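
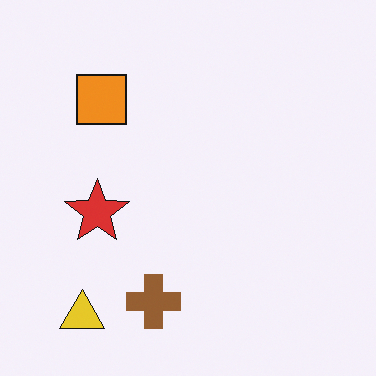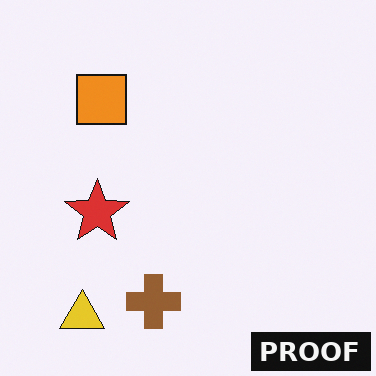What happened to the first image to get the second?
This is the original image watermarked with the text "PROOF" in the lower-right corner.

A dark label reading "PROOF" appears in the lower-right corner.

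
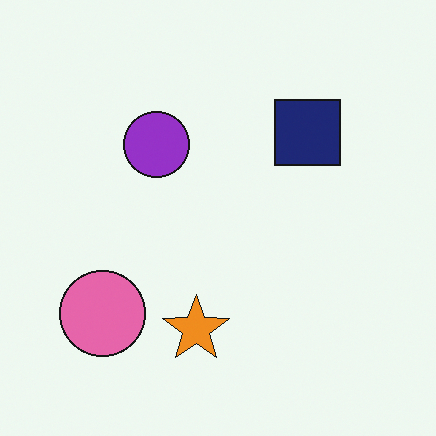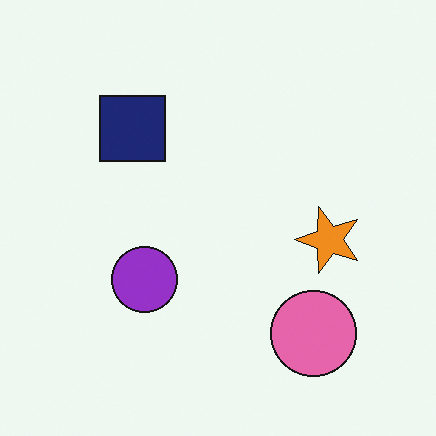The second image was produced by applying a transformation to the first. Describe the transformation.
It was rotated 90° counter-clockwise.

The pink circle sits in the bottom-left of the first image and the bottom-right of the second — consistent with a whole-image 90° counter-clockwise rotation.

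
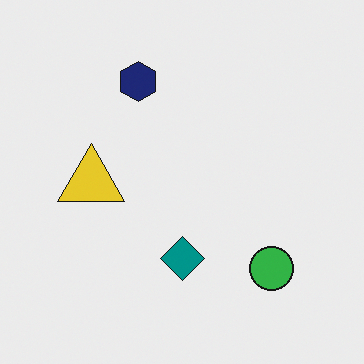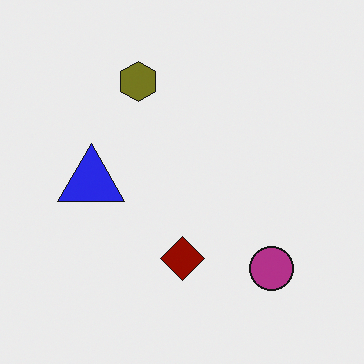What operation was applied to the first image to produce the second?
The second image is the first hue-shifted through roughly half the color wheel.

Every shape's color has rotated by the same amount around the hue wheel — a uniform hue shift.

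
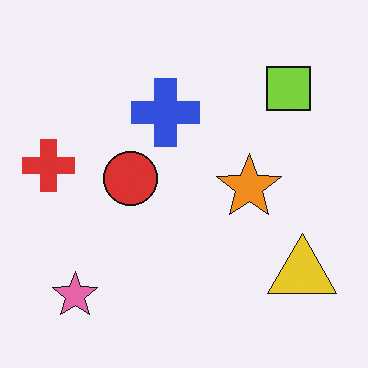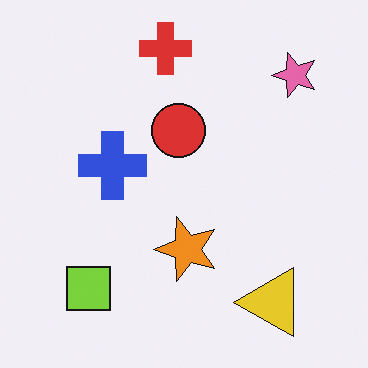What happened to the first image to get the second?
It was transposed (reflected across the top-left ↔ bottom-right diagonal).

Shapes have swapped their row and column positions — what was in the top-right is now in the bottom-left — a diagonal reflection.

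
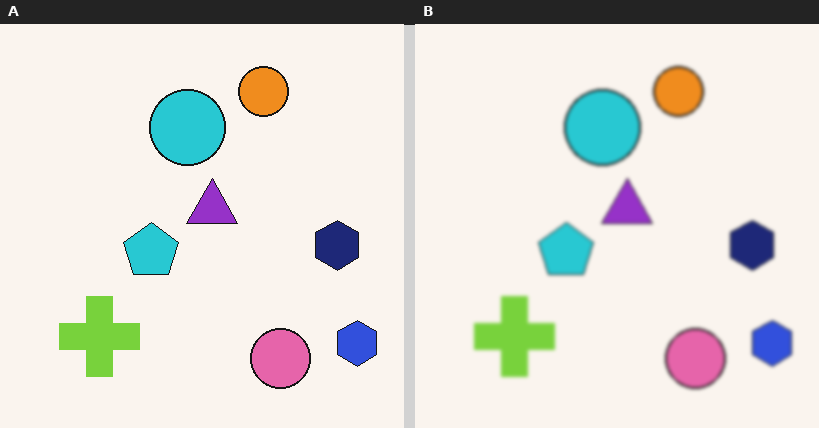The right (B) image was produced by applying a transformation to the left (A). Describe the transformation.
The image was lightly blurred.

Shape edges and outlines are uniformly softened across the whole image.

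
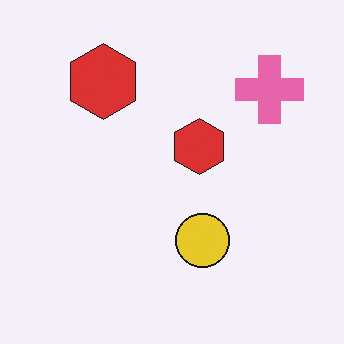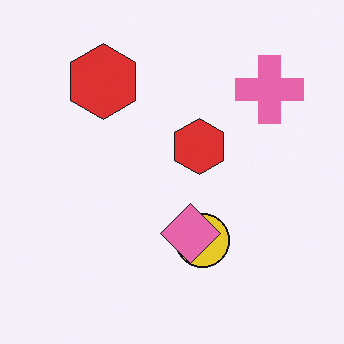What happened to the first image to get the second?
This is the original image overlaid with an additional pink diamond.

A pink diamond appears in the second image that is absent from the first.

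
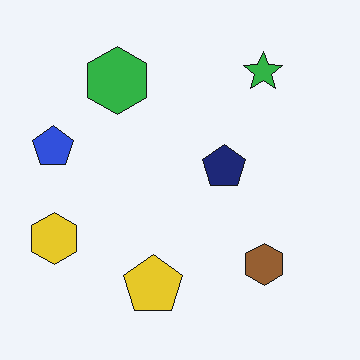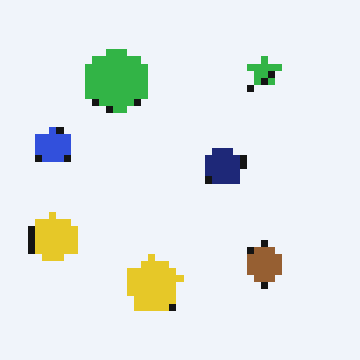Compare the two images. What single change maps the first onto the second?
Pixelated into visible square blocks.

Shapes are reduced to large square blocks; fine edges and outlines are lost — a downscale-then-upscale (mosaic) effect.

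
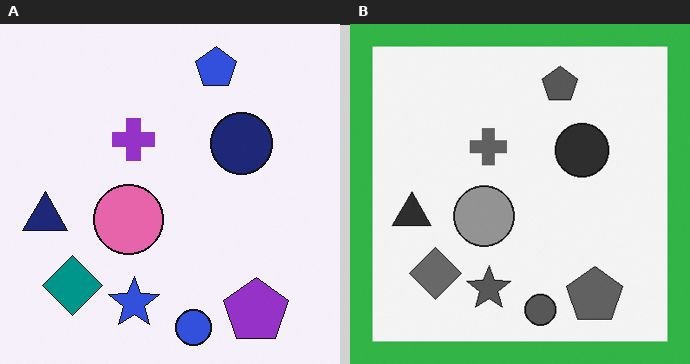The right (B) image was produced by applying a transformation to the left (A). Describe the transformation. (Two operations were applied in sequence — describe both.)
The image was converted to grayscale, then framed with a green border.

All color is removed — every shape is now a shade of grey. A solid green frame runs around the edge of the right (B) image, with the content slightly shrunk inside it.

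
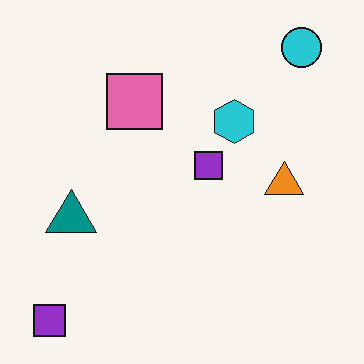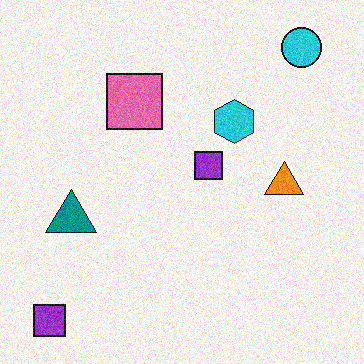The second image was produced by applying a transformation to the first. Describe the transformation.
It was degraded with moderate additive noise.

Random speckle covers the whole image, including the flat background.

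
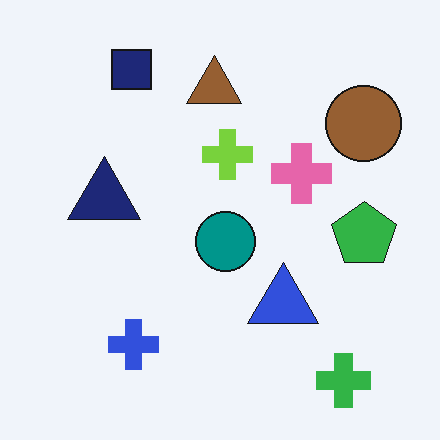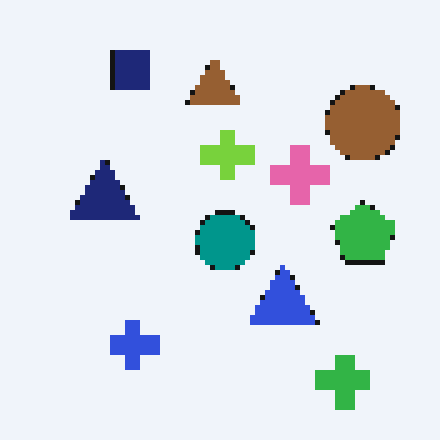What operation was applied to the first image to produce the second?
The image was lightly pixelated (a mild mosaic effect).

Shapes are reduced to large square blocks; fine edges and outlines are lost — a downscale-then-upscale (mosaic) effect.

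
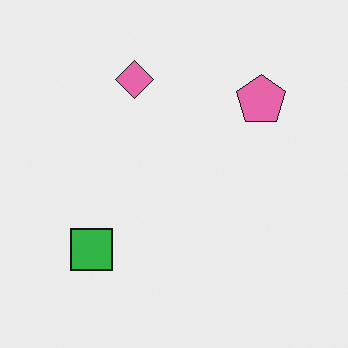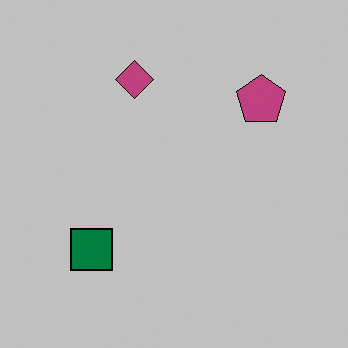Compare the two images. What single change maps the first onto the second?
The transformation is: aggressively posterized.

Each flat color has snapped to a coarser quantized level — most visibly, the near-white background has dropped to a flat grey.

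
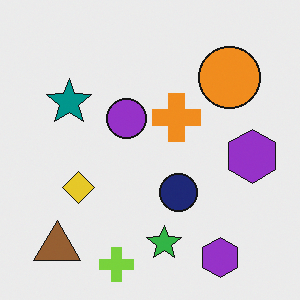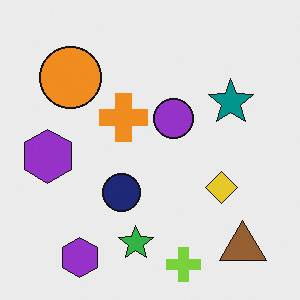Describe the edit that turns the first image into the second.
The image was flipped horizontally (left ↔ right).

The brown triangle is in the bottom-left of the first image and the bottom-right of the second — shapes on opposite sides of the vertical midline have swapped in a mirror flip.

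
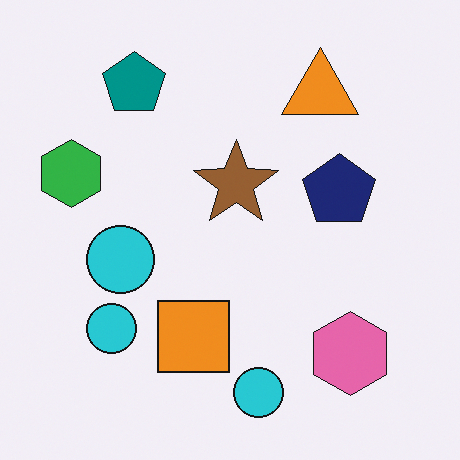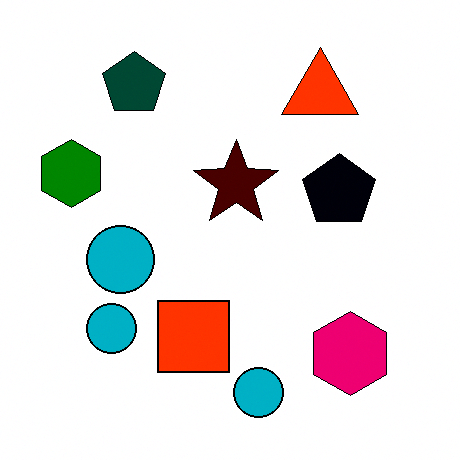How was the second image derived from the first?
The second image is the first boosted in contrast.

Tones are pushed away from mid-grey across the whole image — a global contrast change.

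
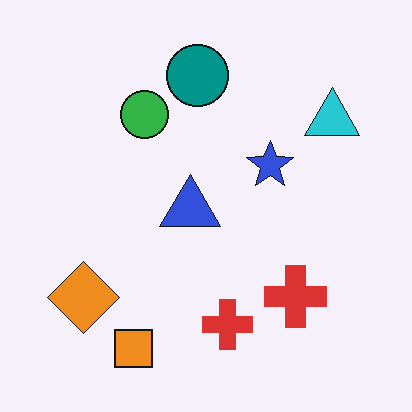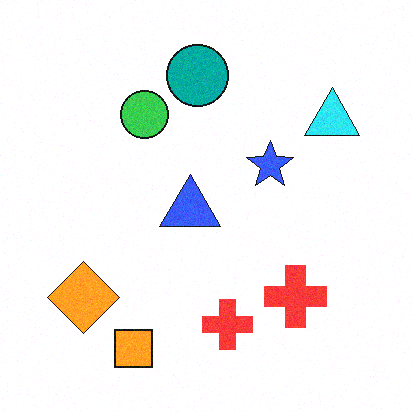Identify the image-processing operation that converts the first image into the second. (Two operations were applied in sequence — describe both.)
Degraded with subtle gaussian noise, then slightly brightened.

Random speckle covers the whole image, including the flat background. Every pixel — background and shapes alike — is uniformly brightened.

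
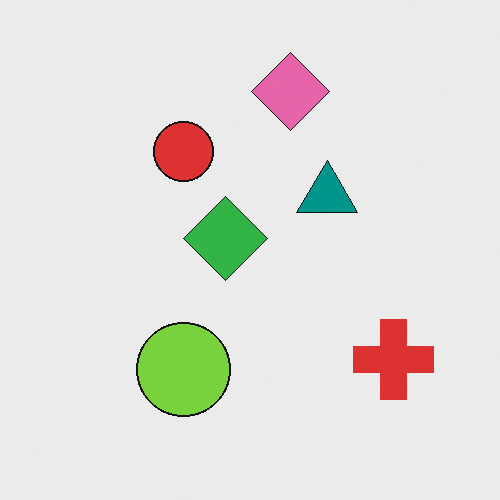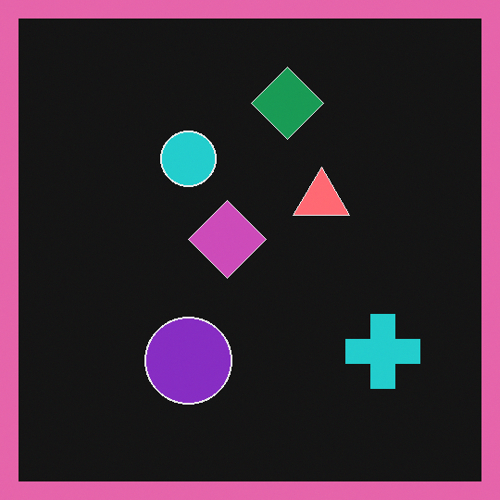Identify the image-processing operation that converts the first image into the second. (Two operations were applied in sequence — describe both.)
It was color-inverted (negative), then framed with a pink border.

The light background has become dark and every shape's color is its complement — a photographic negative. A solid pink frame runs around the edge of the second image, with the content slightly shrunk inside it.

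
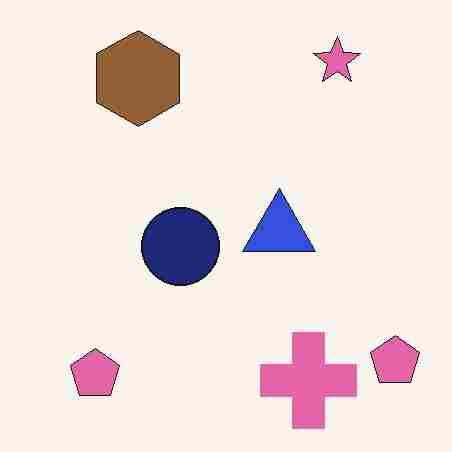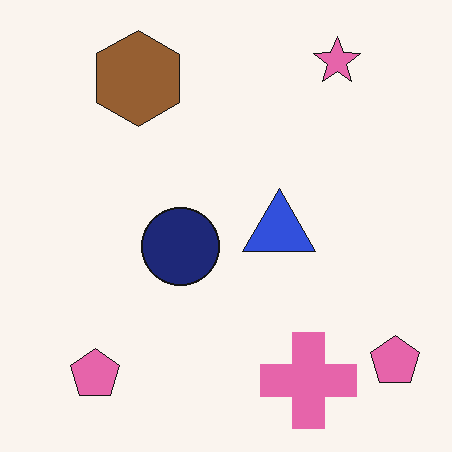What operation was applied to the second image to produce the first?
It was degraded with heavy JPEG compression.

Blocky 8×8 compression artifacts appear around shape edges and the flat background shows ringing — characteristic JPEG degradation.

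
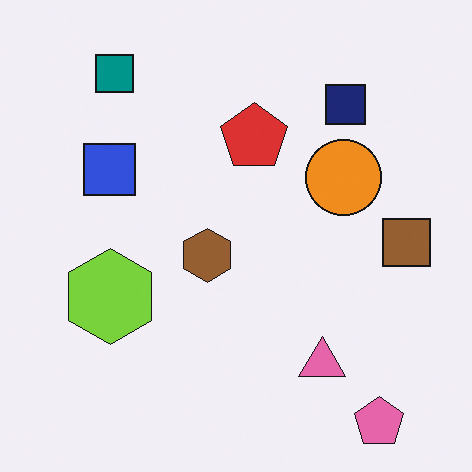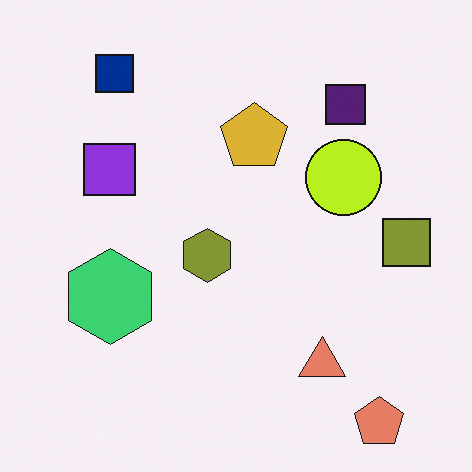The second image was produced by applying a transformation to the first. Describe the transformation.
This is the original image hue-shifted slightly.

Every shape's color has rotated by the same amount around the hue wheel — a uniform hue shift.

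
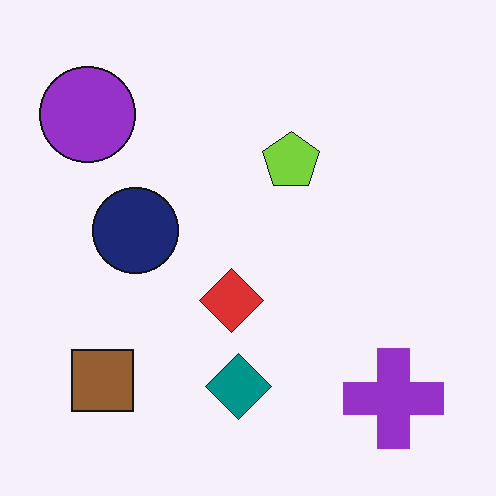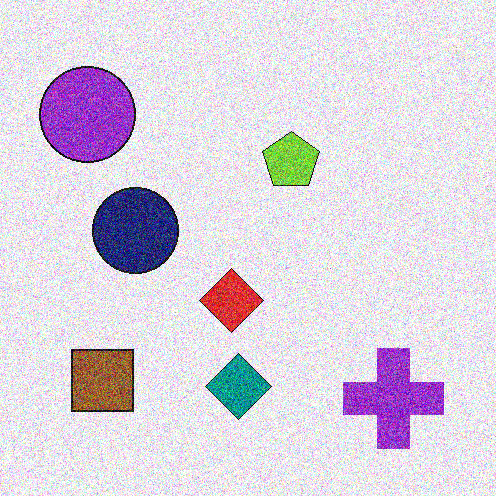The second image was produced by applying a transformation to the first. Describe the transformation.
This is the original image degraded with a thick layer of grain.

Random speckle covers the whole image, including the flat background.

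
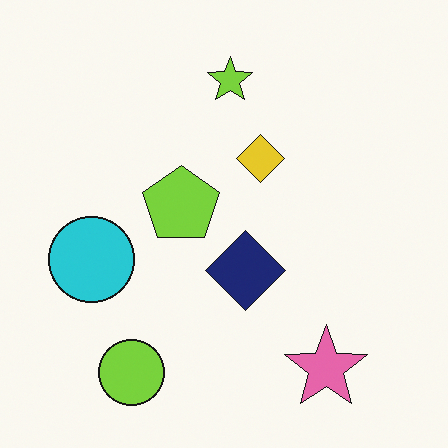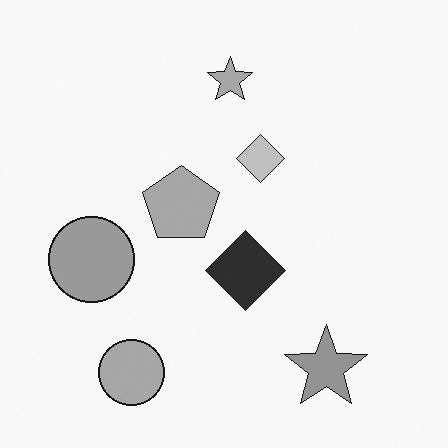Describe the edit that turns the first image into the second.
This is the original image converted to grayscale.

All color is removed — every shape is now a shade of grey.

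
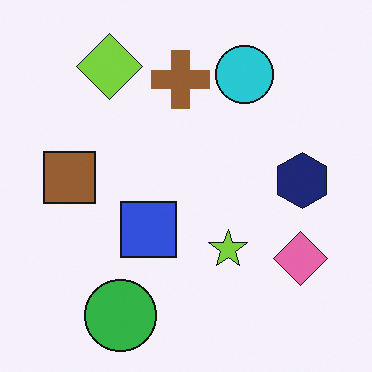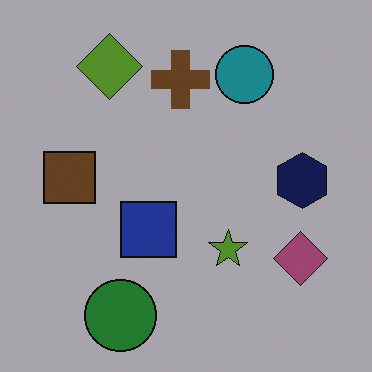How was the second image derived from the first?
It was noticeably darkened.

Every pixel — background and shapes alike — is uniformly darkened.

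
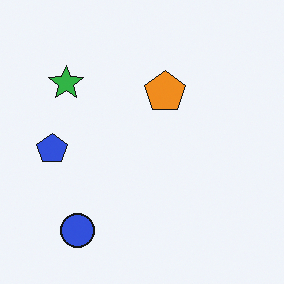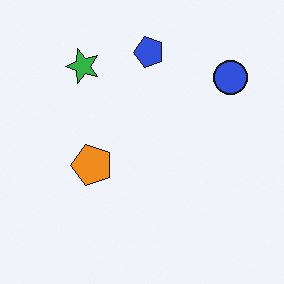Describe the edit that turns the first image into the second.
The transformation is: transposed (reflected across the top-left ↔ bottom-right diagonal).

Shapes have swapped their row and column positions — what was in the top-right is now in the bottom-left — a diagonal reflection.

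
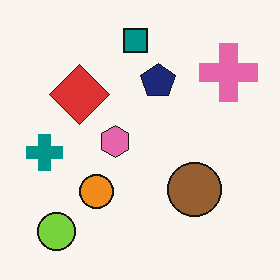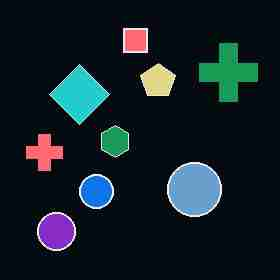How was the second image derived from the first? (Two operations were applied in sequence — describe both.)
It was color-inverted (negative), then heavily JPEG-compressed with obvious blocking artifacts.

The light background has become dark and every shape's color is its complement — a photographic negative. Blocky 8×8 compression artifacts appear around shape edges and the flat background shows ringing — characteristic JPEG degradation.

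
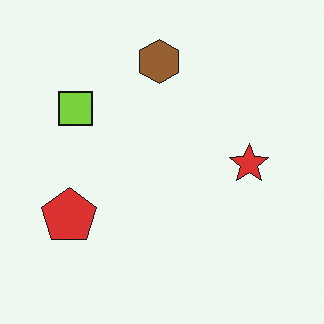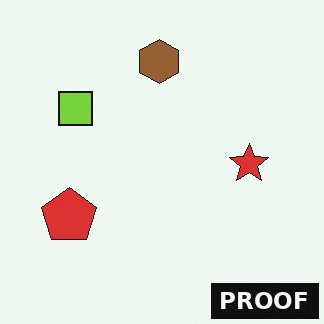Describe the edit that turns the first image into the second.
The image was watermarked with the text "PROOF" in the lower-right corner.

A dark label reading "PROOF" appears in the lower-right corner.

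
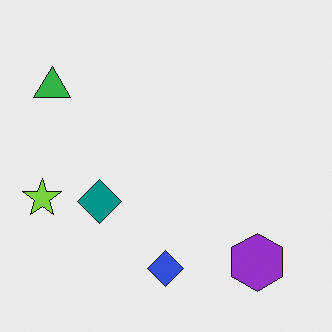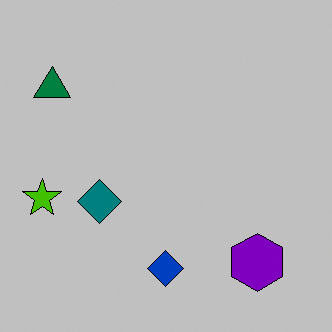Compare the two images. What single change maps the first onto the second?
The second image is the first heavily posterized to just a handful of flat colors.

Each flat color has snapped to a coarser quantized level — most visibly, the near-white background has dropped to a flat grey.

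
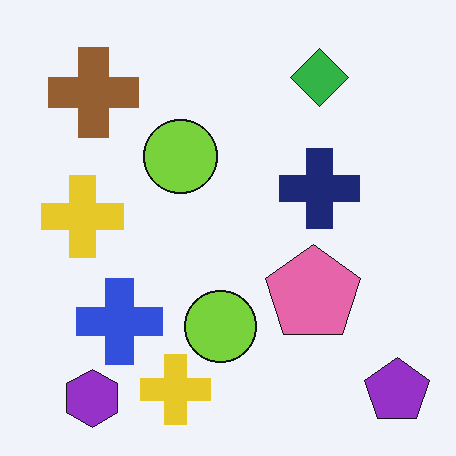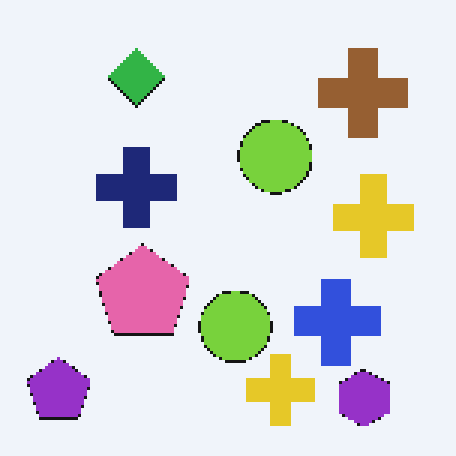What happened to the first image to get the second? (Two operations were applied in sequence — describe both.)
The image was lightly pixelated (a mild mosaic effect), then flipped horizontally (left ↔ right).

Shapes are reduced to large square blocks; fine edges and outlines are lost — a downscale-then-upscale (mosaic) effect. The purple pentagon is in the bottom-right of the first image and the bottom-left of the second — shapes on opposite sides of the vertical midline have swapped in a mirror flip.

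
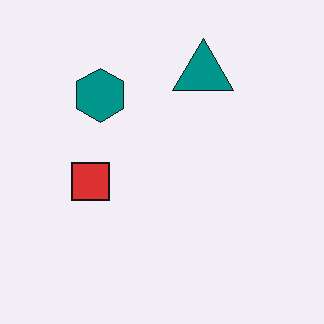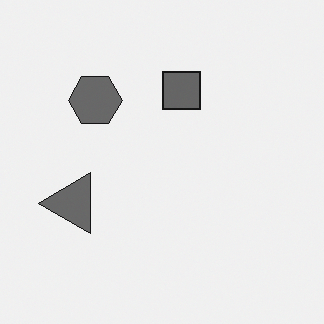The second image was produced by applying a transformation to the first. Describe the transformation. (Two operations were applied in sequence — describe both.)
The second image is the first transposed (reflected across the top-left ↔ bottom-right diagonal), then converted to grayscale.

Shapes have swapped their row and column positions — what was in the top-right is now in the bottom-left — a diagonal reflection. All color is removed — every shape is now a shade of grey.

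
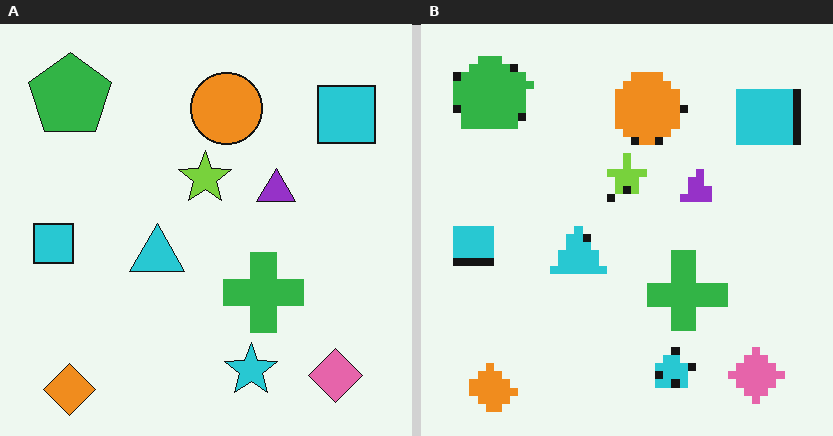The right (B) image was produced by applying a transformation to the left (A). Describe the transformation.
Moderately pixelated.

Shapes are reduced to large square blocks; fine edges and outlines are lost — a downscale-then-upscale (mosaic) effect.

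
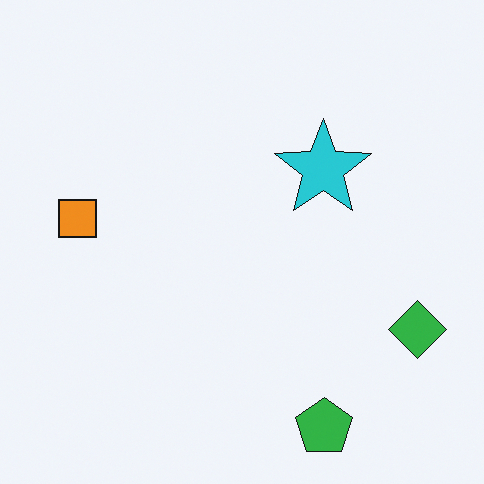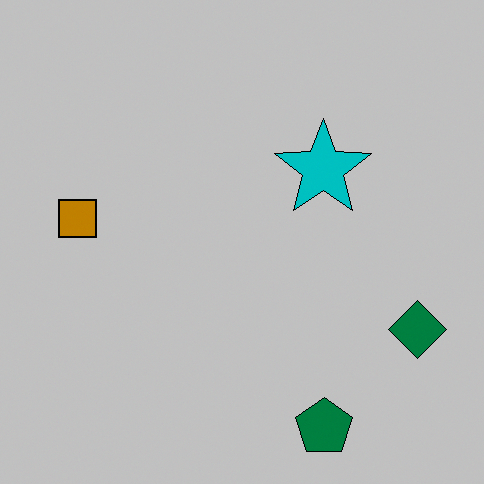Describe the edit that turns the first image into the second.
The image was aggressively posterized.

Each flat color has snapped to a coarser quantized level — most visibly, the near-white background has dropped to a flat grey.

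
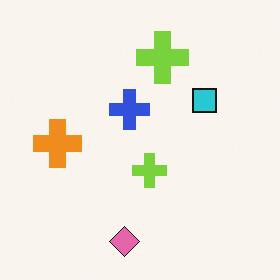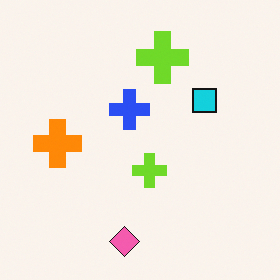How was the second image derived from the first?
The transformation is: slightly oversaturated.

All colors are more vivid — a global saturation change.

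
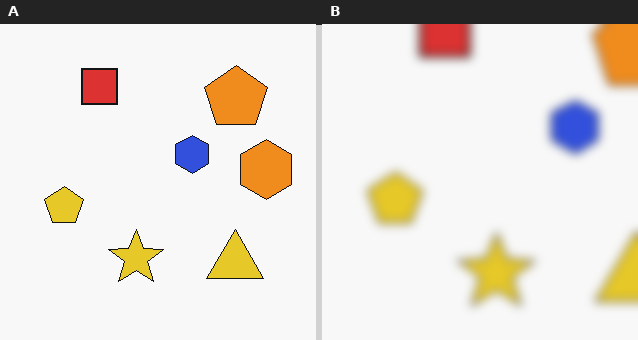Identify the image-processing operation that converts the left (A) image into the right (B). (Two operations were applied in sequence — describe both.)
The right (B) image is the left (A) cropped slightly and scaled back up, then heavily blurred.

The visible shapes are larger and the field of view is narrower; shapes near the original edges may be partly or wholly outside the frame — a crop-and-rescale. Shape edges and outlines are uniformly softened across the whole image.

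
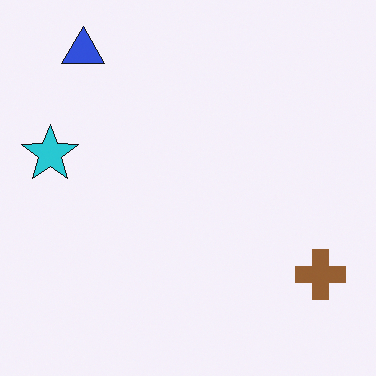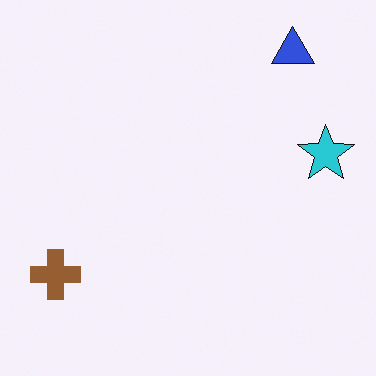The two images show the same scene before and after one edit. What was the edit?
The image was flipped horizontally (left ↔ right).

The cyan star is in the left of the first image and the right of the second — shapes on opposite sides of the vertical midline have swapped in a mirror flip.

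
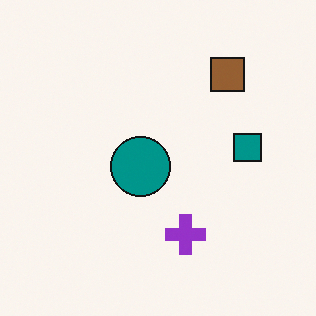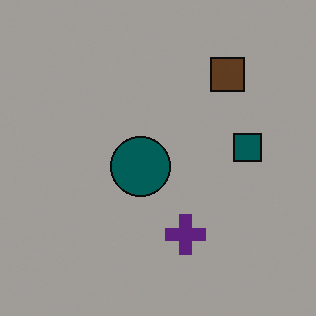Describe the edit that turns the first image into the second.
The image was substantially darkened.

Every pixel — background and shapes alike — is uniformly darkened.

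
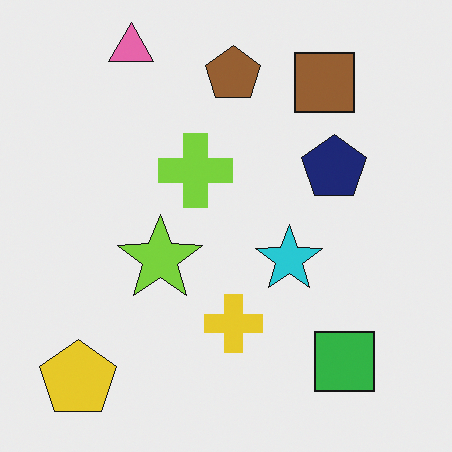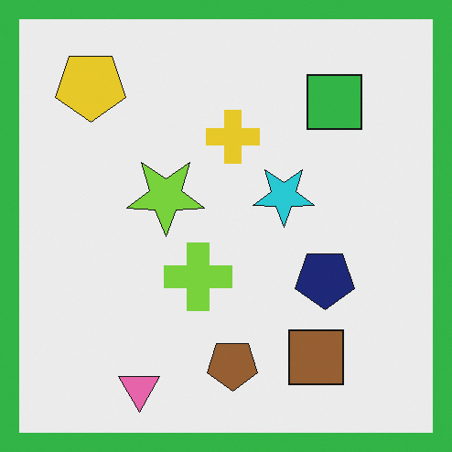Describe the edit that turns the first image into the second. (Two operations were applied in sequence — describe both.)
Flipped vertically (top ↔ bottom), then framed with a green border.

The pink triangle is in the top-left of the first image and the bottom-left of the second — shapes on opposite sides of the horizontal midline have swapped in a mirror flip. A solid green frame runs around the edge of the second image, with the content slightly shrunk inside it.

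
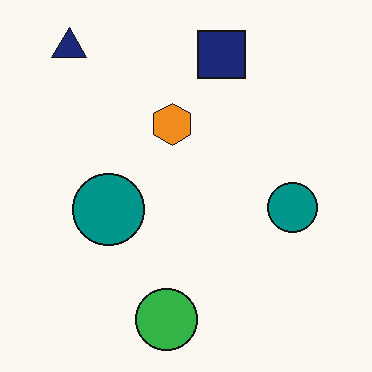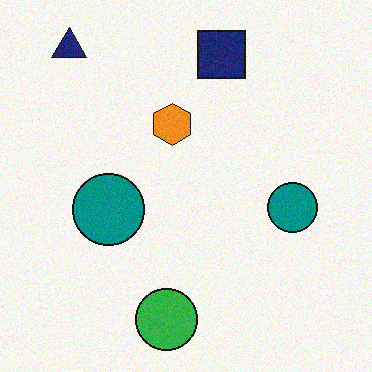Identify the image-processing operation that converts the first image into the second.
The image was degraded with subtle gaussian noise.

Random speckle covers the whole image, including the flat background.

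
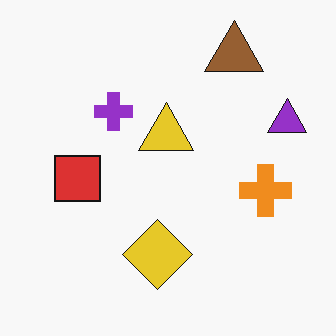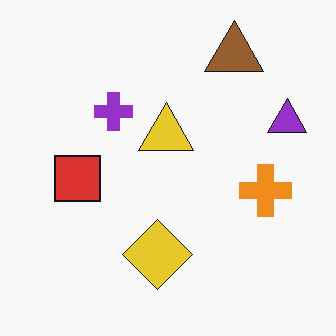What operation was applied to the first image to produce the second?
This is the original image given moderate JPEG compression.

Blocky 8×8 compression artifacts appear around shape edges and the flat background shows ringing — characteristic JPEG degradation.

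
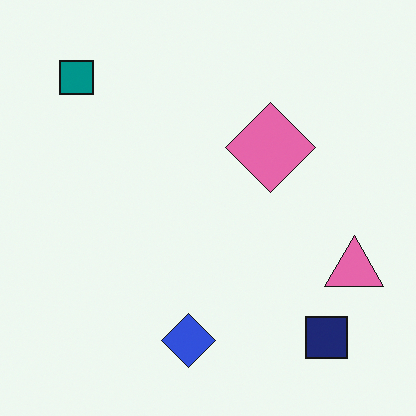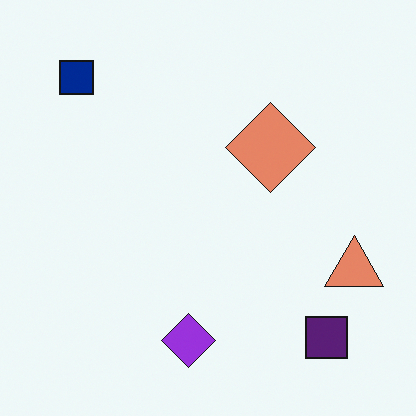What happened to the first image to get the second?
Hue-shifted slightly.

Every shape's color has rotated by the same amount around the hue wheel — a uniform hue shift.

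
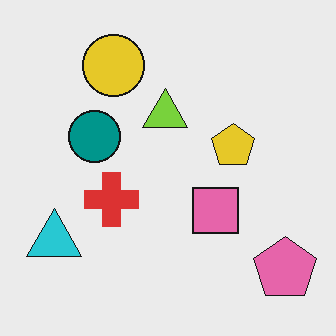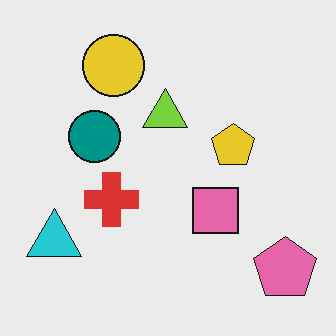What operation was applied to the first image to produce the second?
It was given moderate JPEG compression.

Blocky 8×8 compression artifacts appear around shape edges and the flat background shows ringing — characteristic JPEG degradation.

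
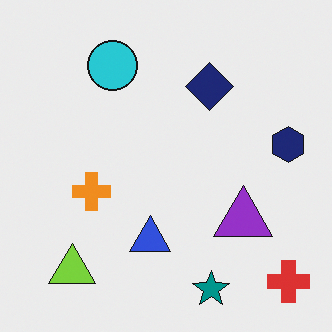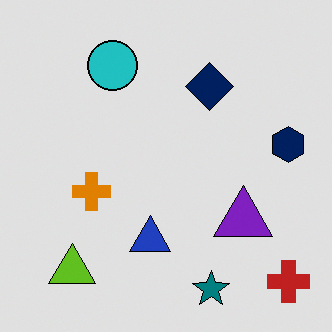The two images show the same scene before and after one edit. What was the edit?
This is the original image moderately posterized.

Each flat color has snapped to a coarser quantized level — most visibly, the near-white background has dropped to a flat grey.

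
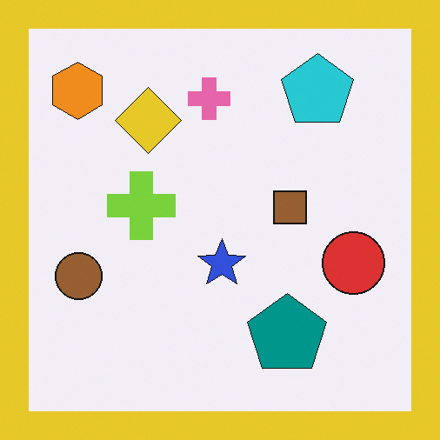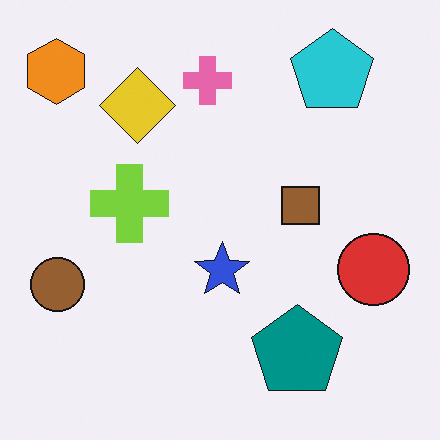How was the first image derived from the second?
Framed with a yellow border.

A solid yellow frame runs around the edge of the first image, with the content slightly shrunk inside it.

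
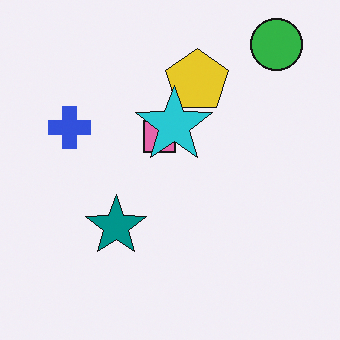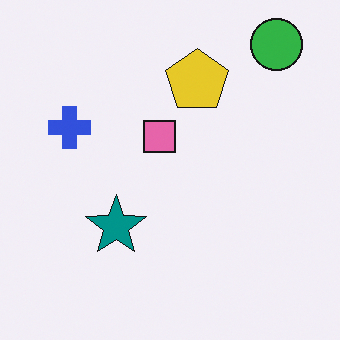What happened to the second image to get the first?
The image was overlaid with an additional cyan star.

A cyan star appears in the first image that is absent from the second.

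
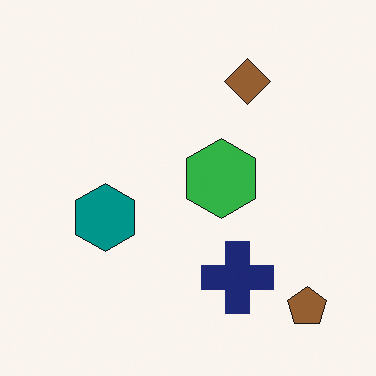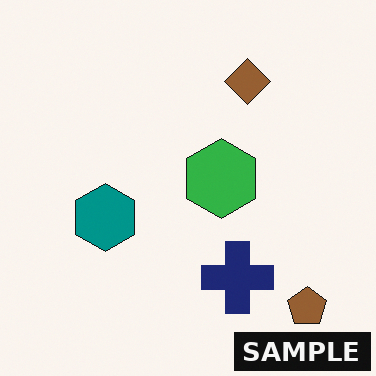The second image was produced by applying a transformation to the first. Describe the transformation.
It was watermarked with the text "SAMPLE" in the lower-right corner.

A dark label reading "SAMPLE" appears in the lower-right corner.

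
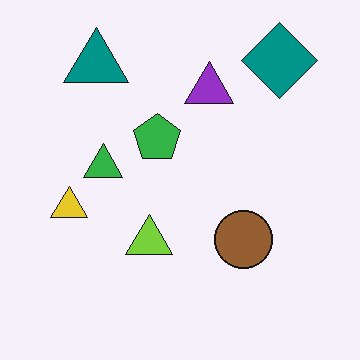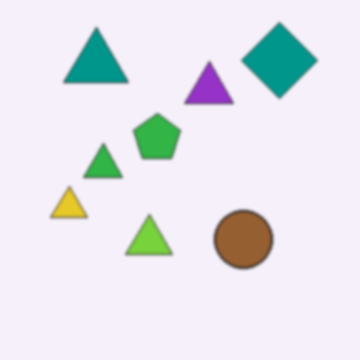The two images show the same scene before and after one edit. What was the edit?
It was given a subtle gaussian blur.

Shape edges and outlines are uniformly softened across the whole image.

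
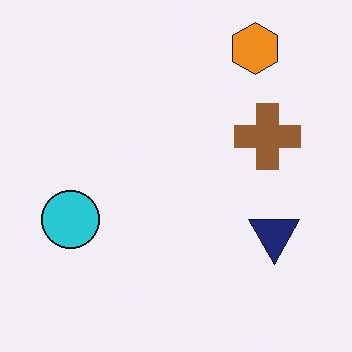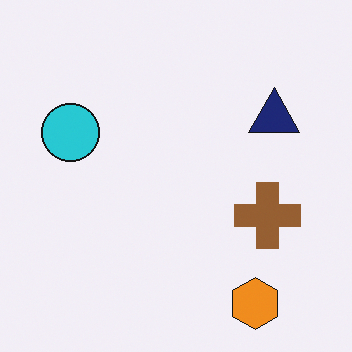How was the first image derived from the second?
The transformation is: flipped vertically (top ↔ bottom).

The orange hexagon is in the bottom-right of the second image and the top-right of the first — shapes on opposite sides of the horizontal midline have swapped in a mirror flip.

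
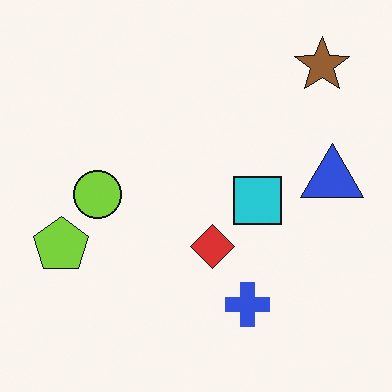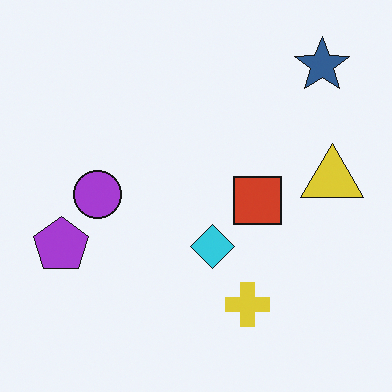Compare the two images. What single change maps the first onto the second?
Hue-shifted by a large amount.

Every shape's color has rotated by the same amount around the hue wheel — a uniform hue shift.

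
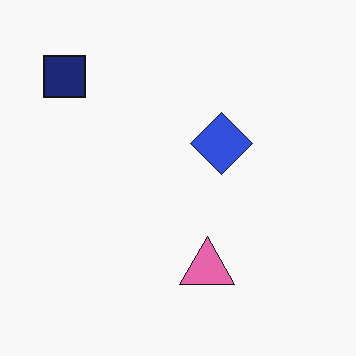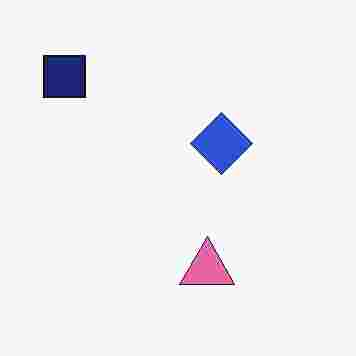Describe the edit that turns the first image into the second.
The second image is the first heavily JPEG-compressed with obvious blocking artifacts.

Blocky 8×8 compression artifacts appear around shape edges and the flat background shows ringing — characteristic JPEG degradation.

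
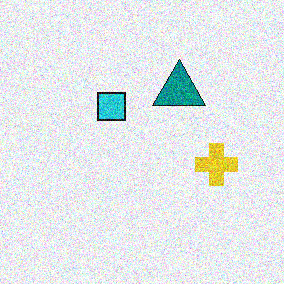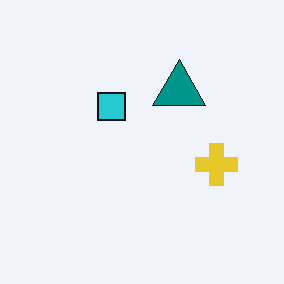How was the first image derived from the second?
The transformation is: degraded with strong gaussian noise.

Random speckle covers the whole image, including the flat background.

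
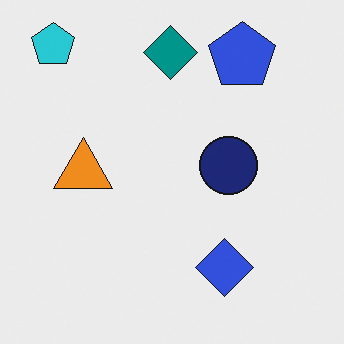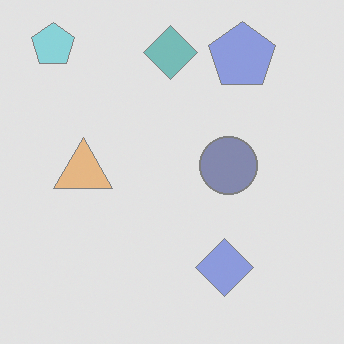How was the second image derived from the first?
It was washed out (contrast reduced).

Tones are pushed toward mid-grey across the whole image — a global contrast change.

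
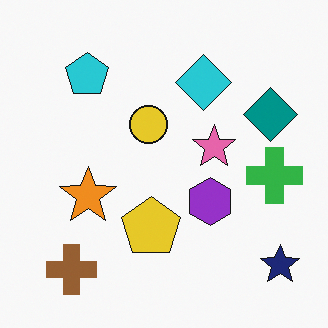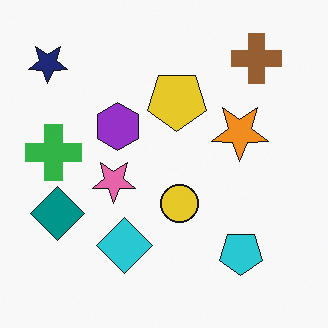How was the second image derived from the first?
The transformation is: rotated 180°.

The navy star sits in the bottom-right of the first image and the top-left of the second — consistent with a whole-image 180° rotation.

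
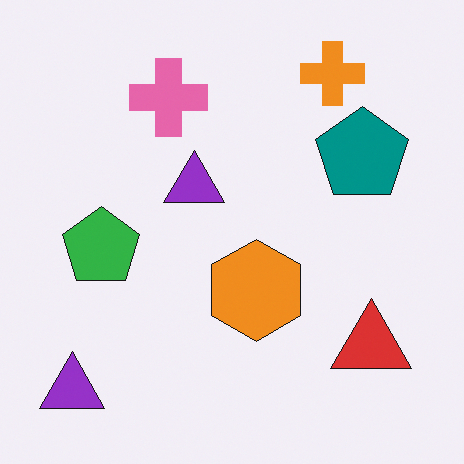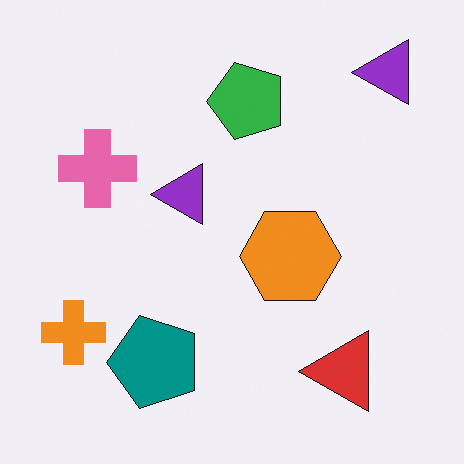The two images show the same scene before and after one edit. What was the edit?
The transformation is: transposed (reflected across the top-left ↔ bottom-right diagonal).

Shapes have swapped their row and column positions — what was in the top-right is now in the bottom-left — a diagonal reflection.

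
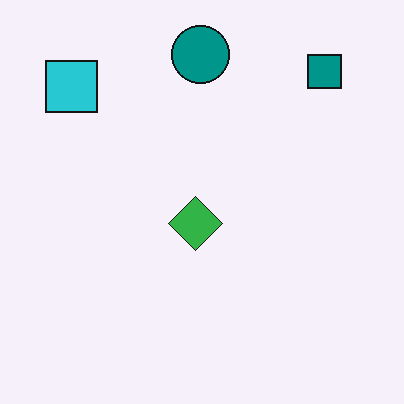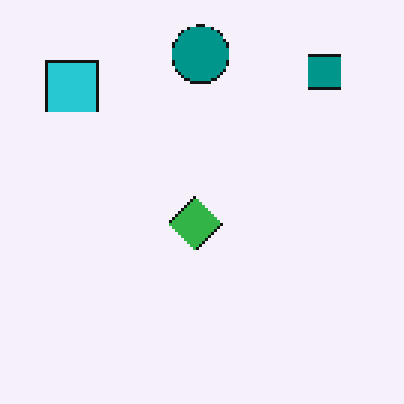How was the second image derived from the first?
Lightly pixelated (a mild mosaic effect).

Shapes are reduced to large square blocks; fine edges and outlines are lost — a downscale-then-upscale (mosaic) effect.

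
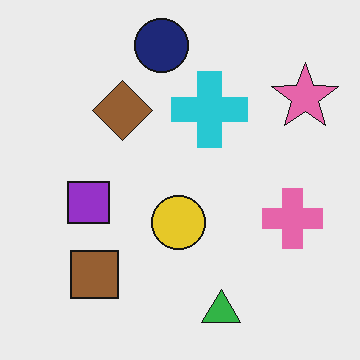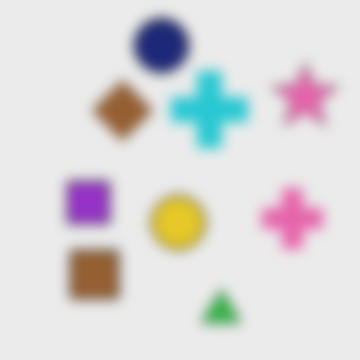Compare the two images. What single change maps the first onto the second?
The image was heavily blurred.

Shape edges and outlines are uniformly softened across the whole image.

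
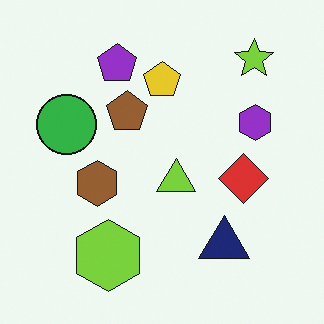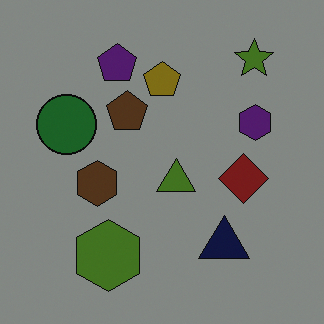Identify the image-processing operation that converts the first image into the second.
The image was noticeably darkened.

Every pixel — background and shapes alike — is uniformly darkened.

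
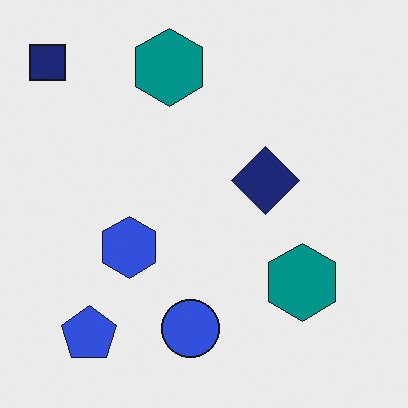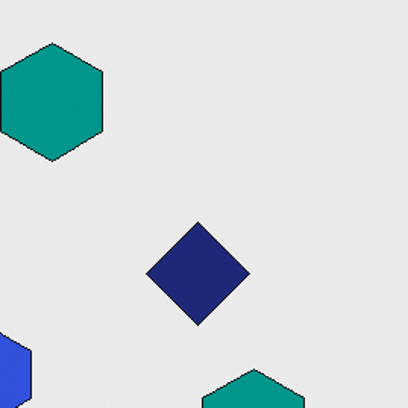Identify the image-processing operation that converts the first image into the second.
The second image is the first cropped to a modestly smaller region and rescaled.

The visible shapes are larger and the field of view is narrower; shapes near the original edges may be partly or wholly outside the frame — a crop-and-rescale.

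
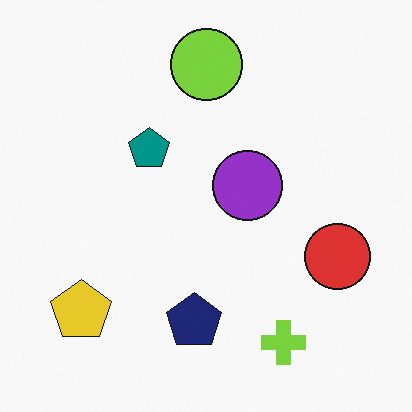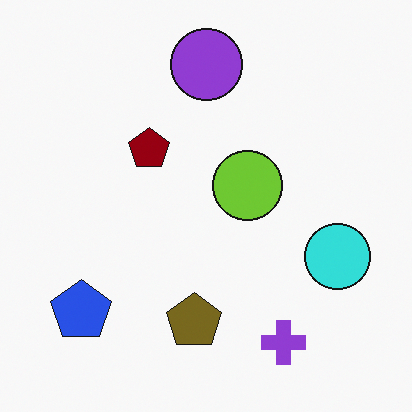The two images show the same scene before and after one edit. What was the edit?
The transformation is: hue-shifted through roughly half the color wheel.

Every shape's color has rotated by the same amount around the hue wheel — a uniform hue shift.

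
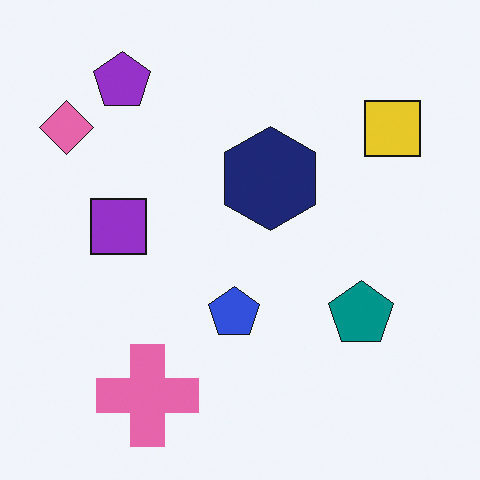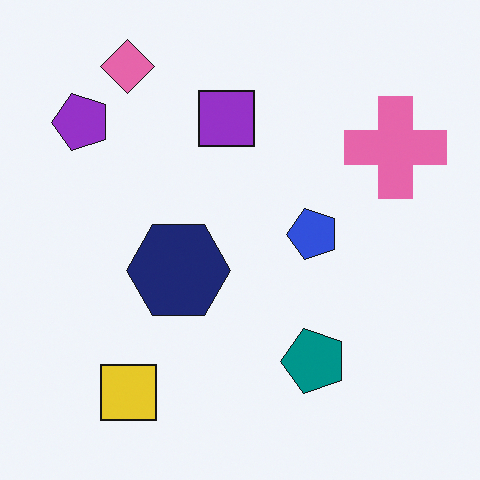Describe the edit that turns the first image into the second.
The second image is the first transposed (reflected across the top-left ↔ bottom-right diagonal).

Shapes have swapped their row and column positions — what was in the top-right is now in the bottom-left — a diagonal reflection.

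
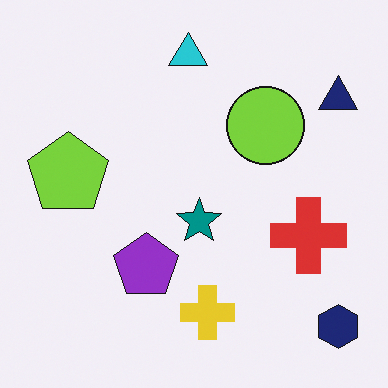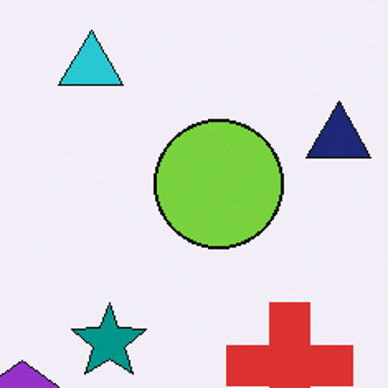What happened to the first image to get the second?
The transformation is: cropped tightly and scaled back up.

The visible shapes are larger and the field of view is narrower; shapes near the original edges may be partly or wholly outside the frame — a crop-and-rescale.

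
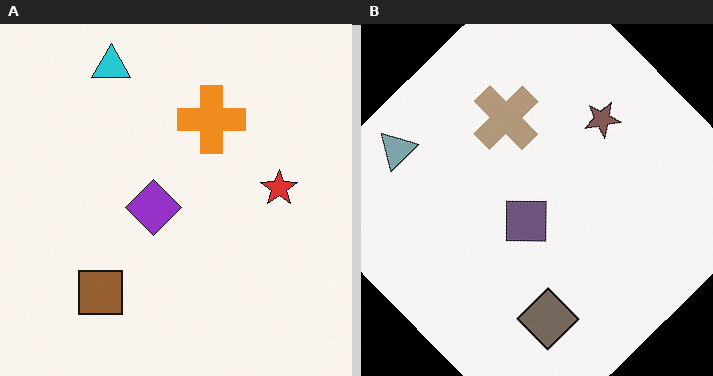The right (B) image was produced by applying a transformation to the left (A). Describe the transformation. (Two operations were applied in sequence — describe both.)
The transformation is: rotated counter-clockwise by a large amount — several tens of degrees, then heavily desaturated.

Every shape is tilted by the same angle and the image corners show triangular fill wedges — a whole-image rotation by a non-right angle. All colors are more muted and greyish — a global saturation change.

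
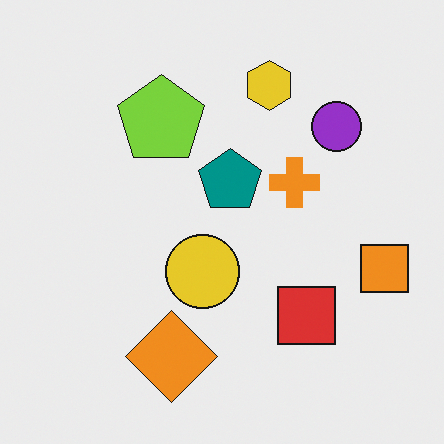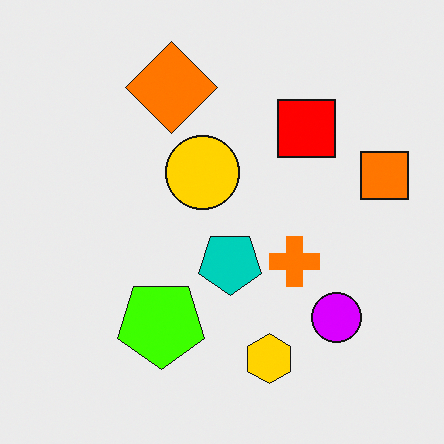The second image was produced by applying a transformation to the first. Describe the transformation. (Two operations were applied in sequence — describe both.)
The transformation is: flipped vertically (top ↔ bottom), then made much more vivid (saturation change).

The yellow hexagon is in the top of the first image and the bottom of the second — shapes on opposite sides of the horizontal midline have swapped in a mirror flip. All colors are more vivid — a global saturation change.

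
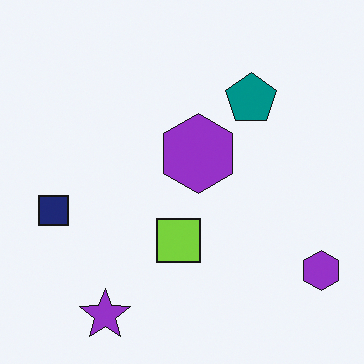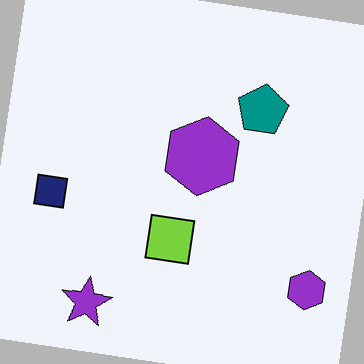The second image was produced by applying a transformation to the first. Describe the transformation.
It was rotated clockwise by a small amount.

Every shape is tilted by the same angle and the image corners show triangular fill wedges — a whole-image rotation by a non-right angle.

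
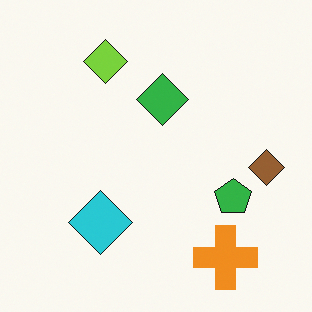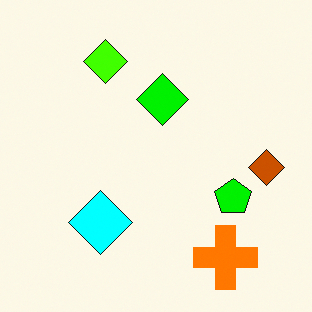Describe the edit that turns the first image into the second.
It was heavily oversaturated.

All colors are more vivid — a global saturation change.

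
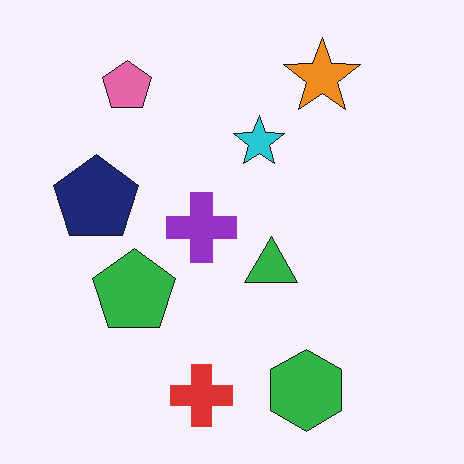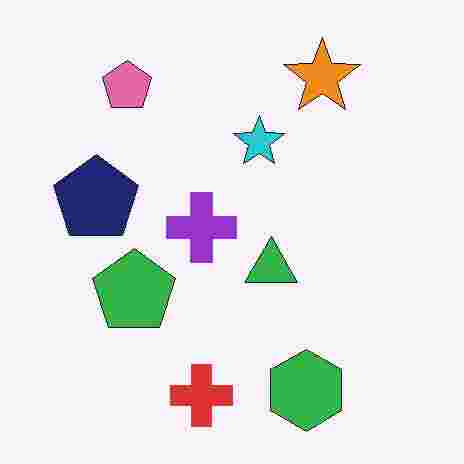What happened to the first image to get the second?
The image was degraded with heavy JPEG compression.

Blocky 8×8 compression artifacts appear around shape edges and the flat background shows ringing — characteristic JPEG degradation.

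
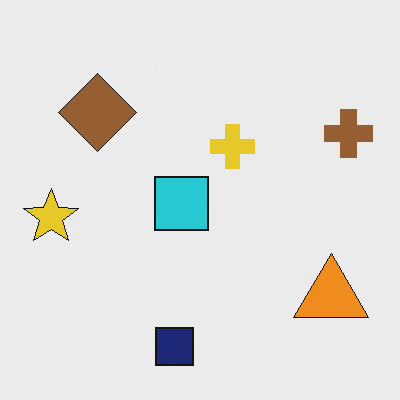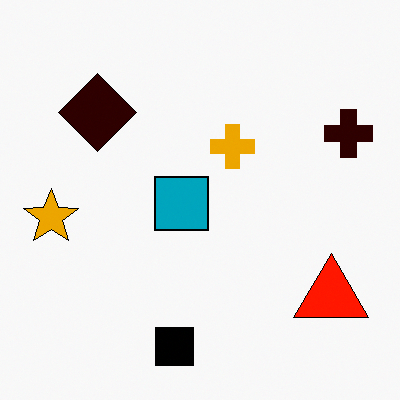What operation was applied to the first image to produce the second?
The second image is the first boosted in contrast.

Tones are pushed away from mid-grey across the whole image — a global contrast change.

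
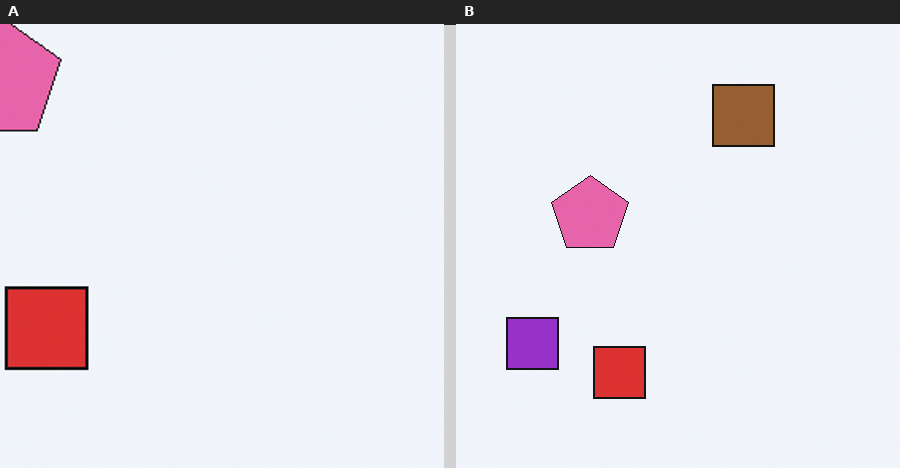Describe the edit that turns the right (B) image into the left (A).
The left (A) image is the right (B) cropped to a modestly smaller region and rescaled.

The visible shapes are larger and the field of view is narrower; shapes near the original edges may be partly or wholly outside the frame — a crop-and-rescale.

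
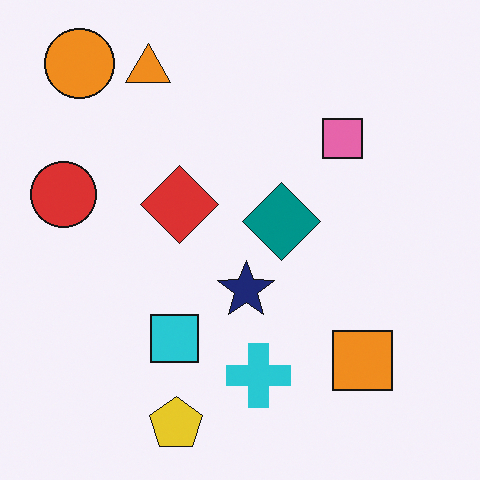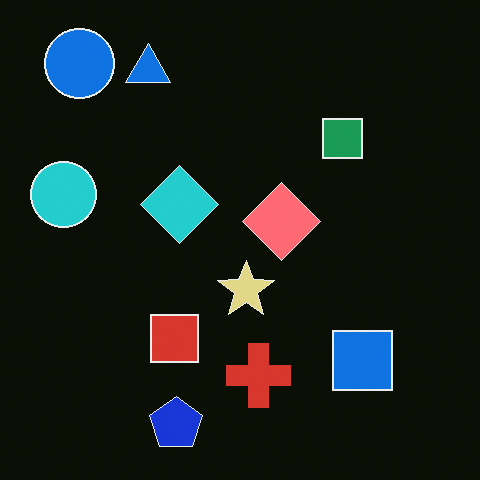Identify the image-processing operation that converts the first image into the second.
The image was color-inverted (negative).

The light background has become dark and every shape's color is its complement — a photographic negative.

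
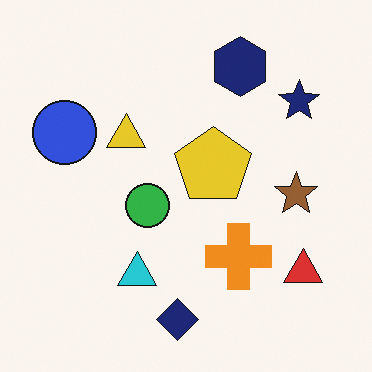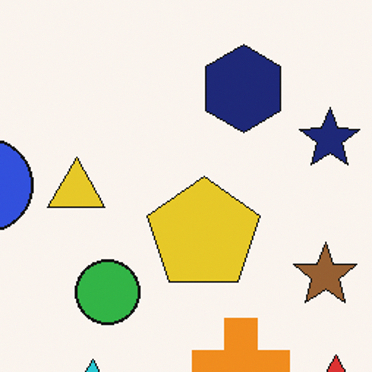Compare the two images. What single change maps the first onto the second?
The image was cropped slightly and scaled back up.

The visible shapes are larger and the field of view is narrower; shapes near the original edges may be partly or wholly outside the frame — a crop-and-rescale.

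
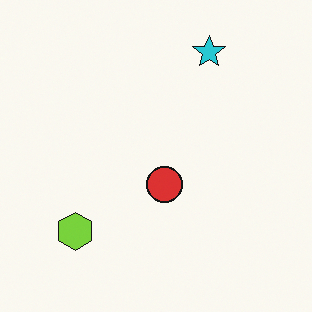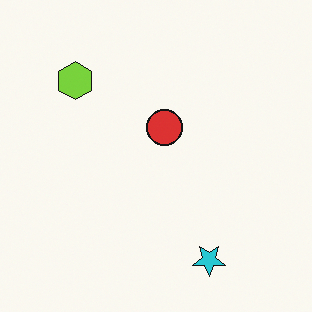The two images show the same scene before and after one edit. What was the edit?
This is the original image flipped vertically (top ↔ bottom).

The cyan star is in the top-right of the first image and the bottom-right of the second — shapes on opposite sides of the horizontal midline have swapped in a mirror flip.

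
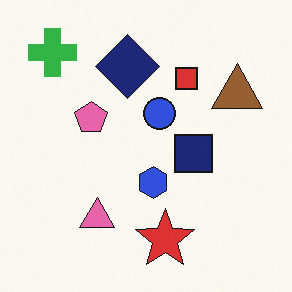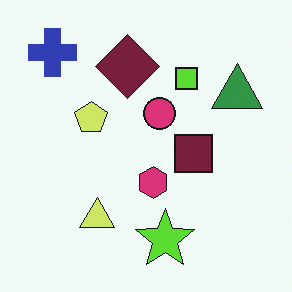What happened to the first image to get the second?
The second image is the first hue-shifted through roughly a third of the color wheel.

Every shape's color has rotated by the same amount around the hue wheel — a uniform hue shift.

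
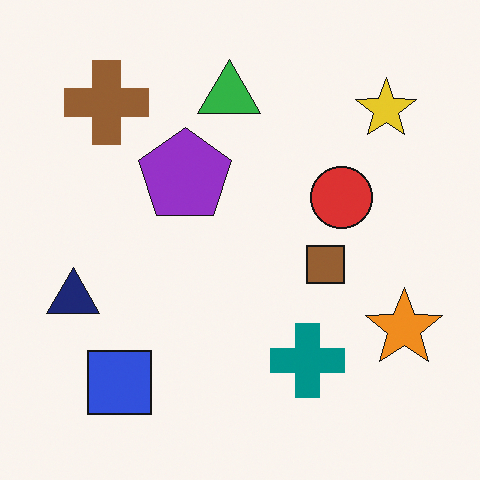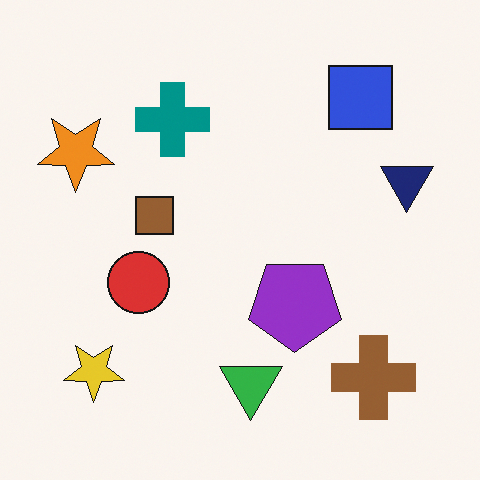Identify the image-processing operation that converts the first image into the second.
The image was rotated 180°.

The yellow star sits in the top-right of the first image and the bottom-left of the second — consistent with a whole-image 180° rotation.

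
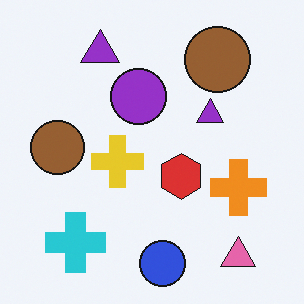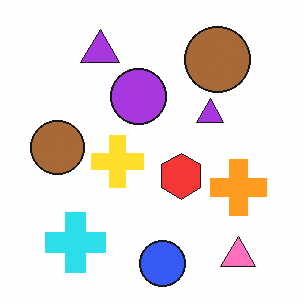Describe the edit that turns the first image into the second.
The image was brightened a little.

Every pixel — background and shapes alike — is uniformly brightened.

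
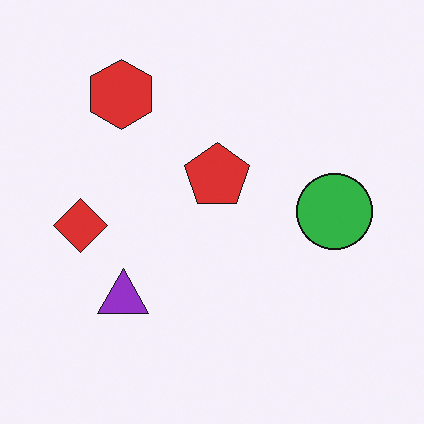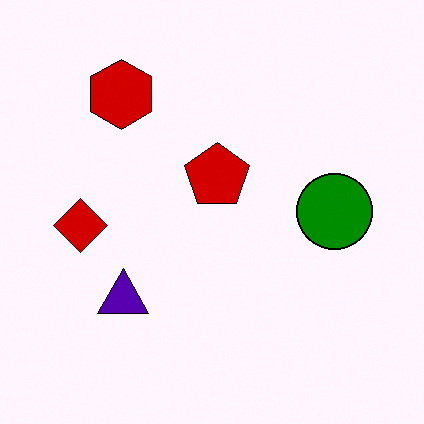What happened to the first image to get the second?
Given much higher contrast.

Tones are pushed away from mid-grey across the whole image — a global contrast change.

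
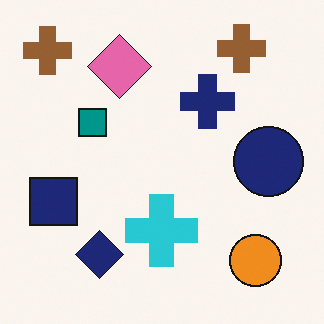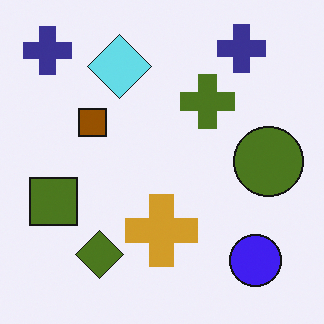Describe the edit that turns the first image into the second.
This is the original image hue-shifted by a large amount.

Every shape's color has rotated by the same amount around the hue wheel — a uniform hue shift.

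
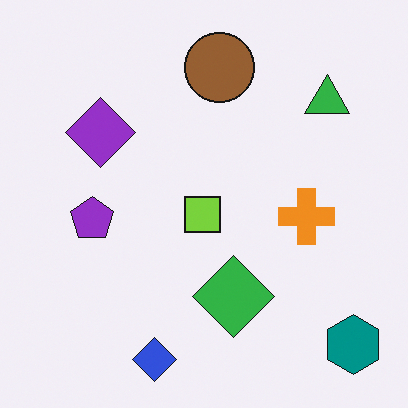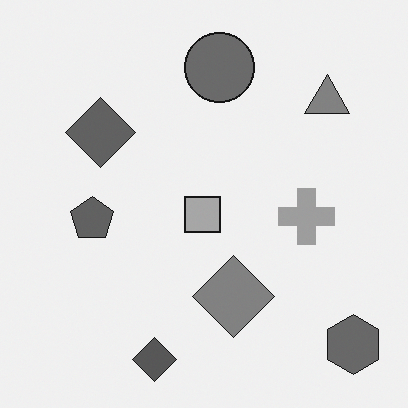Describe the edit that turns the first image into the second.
Converted to grayscale.

All color is removed — every shape is now a shade of grey.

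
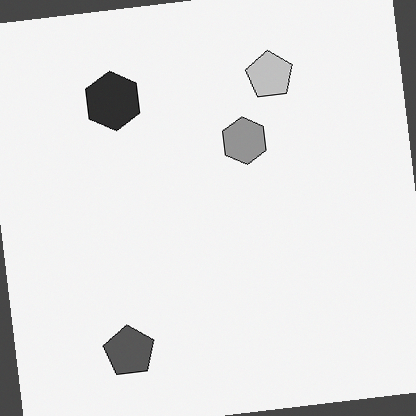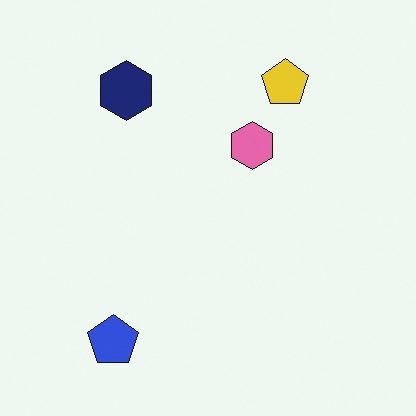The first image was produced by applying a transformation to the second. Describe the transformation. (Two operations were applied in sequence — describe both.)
The transformation is: converted to grayscale, then rotated counter-clockwise by a small amount.

All color is removed — every shape is now a shade of grey. Every shape is tilted by the same angle and the image corners show triangular fill wedges — a whole-image rotation by a non-right angle.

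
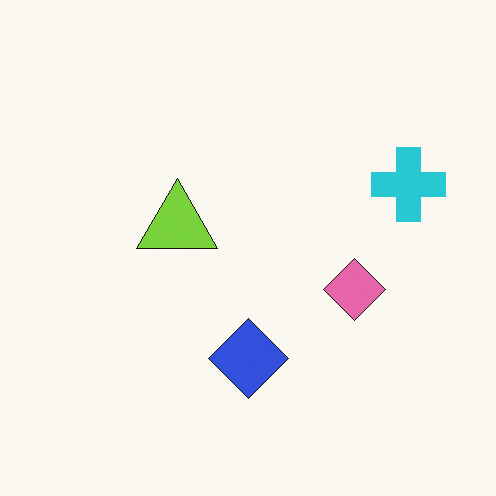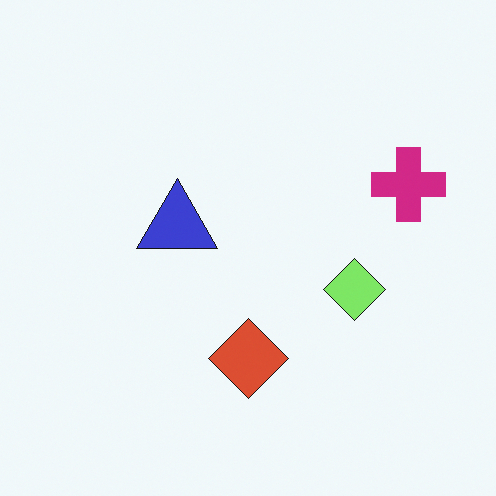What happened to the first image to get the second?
The second image is the first hue-shifted through roughly a third of the color wheel.

Every shape's color has rotated by the same amount around the hue wheel — a uniform hue shift.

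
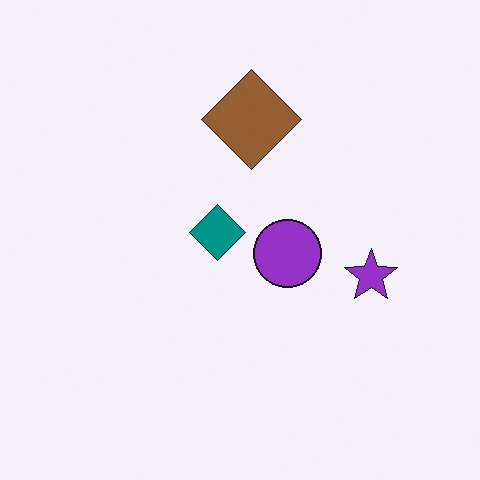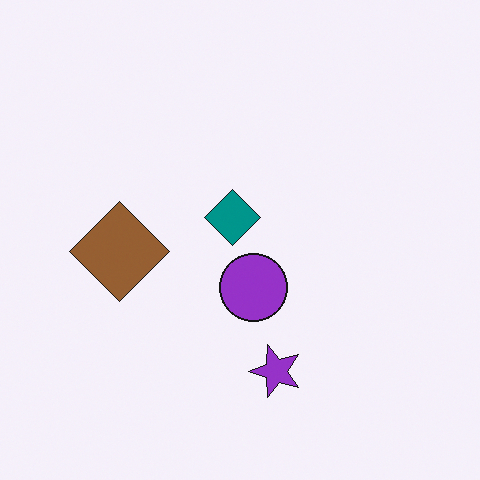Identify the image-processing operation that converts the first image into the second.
The image was transposed (reflected across the top-left ↔ bottom-right diagonal).

Shapes have swapped their row and column positions — what was in the top-right is now in the bottom-left — a diagonal reflection.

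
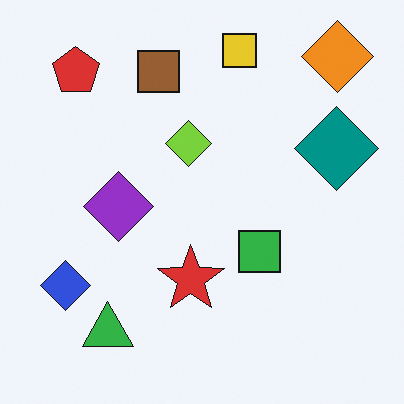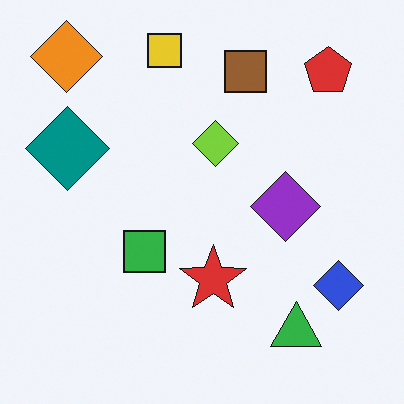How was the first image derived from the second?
It was flipped horizontally (left ↔ right).

The orange diamond is in the top-left of the second image and the top-right of the first — shapes on opposite sides of the vertical midline have swapped in a mirror flip.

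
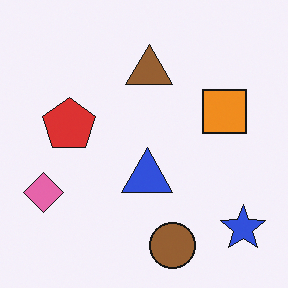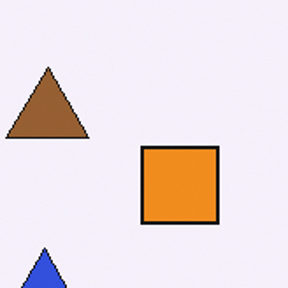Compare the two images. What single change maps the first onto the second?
This is the original image cropped tightly and scaled back up.

The visible shapes are larger and the field of view is narrower; shapes near the original edges may be partly or wholly outside the frame — a crop-and-rescale.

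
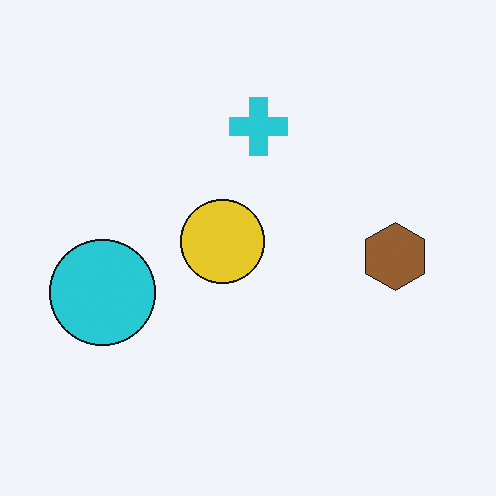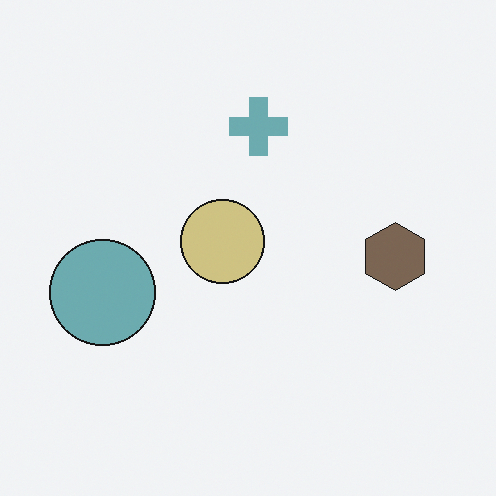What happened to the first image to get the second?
The image was heavily desaturated.

All colors are more muted and greyish — a global saturation change.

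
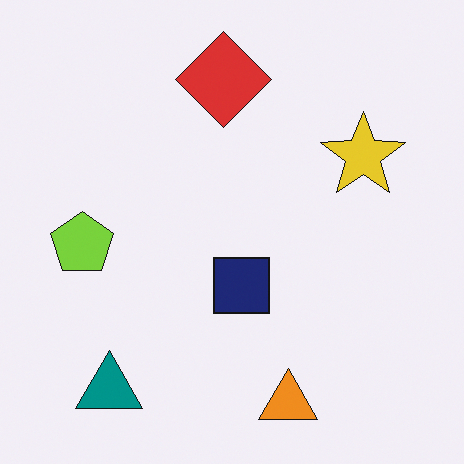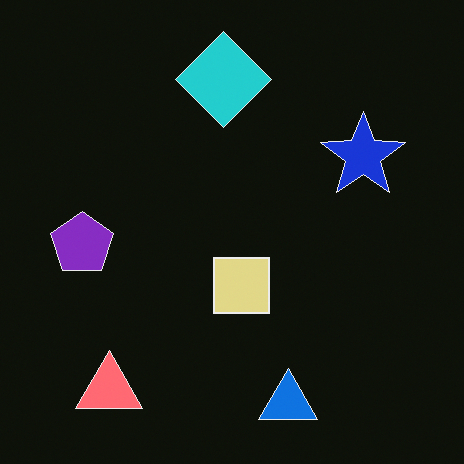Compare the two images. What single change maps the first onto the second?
The transformation is: color-inverted (negative).

The light background has become dark and every shape's color is its complement — a photographic negative.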